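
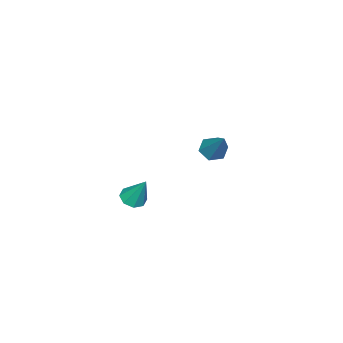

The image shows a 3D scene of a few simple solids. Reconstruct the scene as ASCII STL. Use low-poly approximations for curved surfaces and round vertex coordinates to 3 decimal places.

solid 
facet normal -0.050 -0.481 -0.875
outer loop
vertex 2.845 -2.609 -3.544
vertex 2.165 -2.585 -3.518
vertex 2.652 -2.181 -3.768
endloop
endfacet
facet normal 0.889 0.449 0.092
outer loop
vertex 2.845 -2.609 -3.544
vertex 2.652 -2.181 -3.768
vertex 2.255 -1.755 -2.002
endloop
endfacet
facet normal -0.052 -0.480 -0.876
outer loop
vertex 2.652 -2.181 -3.768
vertex 2.165 -2.585 -3.518
vertex 2.174 -1.989 -3.845
endloop
endfacet
facet normal 0.388 0.912 -0.133
outer loop
vertex 2.652 -2.181 -3.768
vertex 2.174 -1.989 -3.845
vertex 2.255 -1.755 -2.002
endloop
endfacet
facet normal -0.053 -0.480 -0.876
outer loop
vertex 2.174 -1.989 -3.845
vertex 2.165 -2.585 -3.518
vertex 1.691 -2.146 -3.73
endloop
endfacet
facet normal -0.330 0.938 -0.105
outer loop
vertex 2.174 -1.989 -3.845
vertex 1.691 -2.146 -3.73
vertex 2.255 -1.755 -2.002
endloop
endfacet
facet normal -0.052 -0.480 -0.876
outer loop
vertex 1.691 -2.146 -3.73
vertex 2.165 -2.585 -3.518
vertex 1.486 -2.56 -3.491
endloop
endfacet
facet normal -0.845 0.511 0.160
outer loop
vertex 1.691 -2.146 -3.73
vertex 1.486 -2.56 -3.491
vertex 2.255 -1.755 -2.002
endloop
endfacet
facet normal -0.052 -0.479 -0.876
outer loop
vertex 1.486 -2.56 -3.491
vertex 2.165 -2.585 -3.518
vertex 1.679 -2.989 -3.268
endloop
endfacet
facet normal -0.854 -0.121 0.506
outer loop
vertex 1.486 -2.56 -3.491
vertex 1.679 -2.989 -3.268
vertex 2.255 -1.755 -2.002
endloop
endfacet
facet normal -0.052 -0.480 -0.876
outer loop
vertex 1.679 -2.989 -3.268
vertex 2.165 -2.585 -3.518
vertex 2.157 -3.181 -3.191
endloop
endfacet
facet normal -0.353 -0.585 0.730
outer loop
vertex 1.679 -2.989 -3.268
vertex 2.157 -3.181 -3.191
vertex 2.255 -1.755 -2.002
endloop
endfacet
facet normal -0.051 -0.480 -0.876
outer loop
vertex 2.157 -3.181 -3.191
vertex 2.165 -2.585 -3.518
vertex 2.639 -3.024 -3.305
endloop
endfacet
facet normal 0.365 -0.611 0.703
outer loop
vertex 2.157 -3.181 -3.191
vertex 2.639 -3.024 -3.305
vertex 2.255 -1.755 -2.002
endloop
endfacet
facet normal -0.050 -0.480 -0.876
outer loop
vertex 2.639 -3.024 -3.305
vertex 2.165 -2.585 -3.518
vertex 2.845 -2.609 -3.544
endloop
endfacet
facet normal 0.880 -0.184 0.439
outer loop
vertex 2.639 -3.024 -3.305
vertex 2.845 -2.609 -3.544
vertex 2.255 -1.755 -2.002
endloop
endfacet
facet normal -0.394 -0.541 -0.743
outer loop
vertex 3.042 2.315 1.619
vertex 2.513 2.172 2.004
vertex 2.505 2.716 1.612
endloop
endfacet
facet normal 0.537 0.711 -0.455
outer loop
vertex 3.042 2.315 1.619
vertex 2.505 2.716 1.612
vertex 3.367 3.348 3.616
endloop
endfacet
facet normal -0.394 -0.541 -0.743
outer loop
vertex 2.505 2.716 1.612
vertex 2.513 2.172 2.004
vertex 1.976 2.573 1.997
endloop
endfacet
facet normal -0.352 0.925 -0.140
outer loop
vertex 2.505 2.716 1.612
vertex 1.976 2.573 1.997
vertex 3.367 3.348 3.616
endloop
endfacet
facet normal -0.394 -0.541 -0.743
outer loop
vertex 1.976 2.573 1.997
vertex 2.513 2.172 2.004
vertex 1.983 2.03 2.389
endloop
endfacet
facet normal -0.786 0.355 0.506
outer loop
vertex 1.976 2.573 1.997
vertex 1.983 2.03 2.389
vertex 3.367 3.348 3.616
endloop
endfacet
facet normal -0.394 -0.541 -0.743
outer loop
vertex 1.983 2.03 2.389
vertex 2.513 2.172 2.004
vertex 2.52 1.629 2.396
endloop
endfacet
facet normal -0.333 -0.431 0.839
outer loop
vertex 1.983 2.03 2.389
vertex 2.52 1.629 2.396
vertex 3.367 3.348 3.616
endloop
endfacet
facet normal -0.393 -0.542 -0.743
outer loop
vertex 2.52 1.629 2.396
vertex 2.513 2.172 2.004
vertex 3.049 1.772 2.012
endloop
endfacet
facet normal 0.555 -0.646 0.524
outer loop
vertex 2.52 1.629 2.396
vertex 3.049 1.772 2.012
vertex 3.367 3.348 3.616
endloop
endfacet
facet normal -0.394 -0.542 -0.742
outer loop
vertex 3.049 1.772 2.012
vertex 2.513 2.172 2.004
vertex 3.042 2.315 1.619
endloop
endfacet
facet normal 0.990 -0.076 -0.122
outer loop
vertex 3.049 1.772 2.012
vertex 3.042 2.315 1.619
vertex 3.367 3.348 3.616
endloop
endfacet

endsolid


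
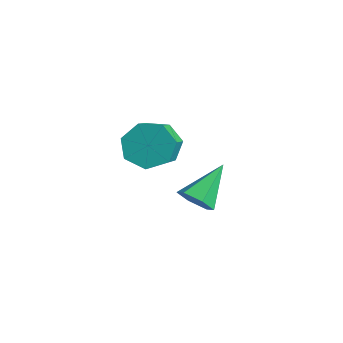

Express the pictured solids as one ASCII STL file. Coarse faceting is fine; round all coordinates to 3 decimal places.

solid 
facet normal -0.584 0.605 -0.541
outer loop
vertex 0.1 -0.709 0.037
vertex -0.485 -1.415 -0.121
vertex -0.493 -0.8 0.576
endloop
endfacet
facet normal 0.343 0.788 0.511
outer loop
vertex 0.1 -0.709 0.037
vertex -0.493 -0.8 0.576
vertex 1.269 -1.919 1.118
endloop
endfacet
facet normal 0.344 0.789 0.509
outer loop
vertex 1.269 -1.919 1.118
vertex -0.493 -0.8 0.576
vertex 0.676 -2.009 1.658
endloop
endfacet
facet normal 0.585 -0.604 0.541
outer loop
vertex 1.269 -1.919 1.118
vertex 0.676 -2.009 1.658
vertex 0.685 -2.625 0.961
endloop
endfacet
facet normal -0.585 0.605 -0.540
outer loop
vertex -0.493 -0.8 0.576
vertex -0.485 -1.415 -0.121
vertex -1.08 -1.354 0.591
endloop
endfacet
facet normal -0.360 0.404 0.841
outer loop
vertex -0.493 -0.8 0.576
vertex -1.08 -1.354 0.591
vertex 0.676 -2.009 1.658
endloop
endfacet
facet normal -0.360 0.404 0.841
outer loop
vertex 0.676 -2.009 1.658
vertex -1.08 -1.354 0.591
vertex 0.09 -2.563 1.673
endloop
endfacet
facet normal 0.585 -0.604 0.541
outer loop
vertex 0.676 -2.009 1.658
vertex 0.09 -2.563 1.673
vertex 0.685 -2.625 0.961
endloop
endfacet
facet normal -0.585 0.604 -0.541
outer loop
vertex -1.08 -1.354 0.591
vertex -0.485 -1.415 -0.121
vertex -1.218 -1.954 0.07
endloop
endfacet
facet normal -0.793 -0.285 0.539
outer loop
vertex -1.08 -1.354 0.591
vertex -1.218 -1.954 0.07
vertex 0.09 -2.563 1.673
endloop
endfacet
facet normal -0.793 -0.284 0.539
outer loop
vertex 0.09 -2.563 1.673
vertex -1.218 -1.954 0.07
vertex -0.049 -3.163 1.152
endloop
endfacet
facet normal 0.584 -0.605 0.541
outer loop
vertex 0.09 -2.563 1.673
vertex -0.049 -3.163 1.152
vertex 0.685 -2.625 0.961
endloop
endfacet
facet normal -0.585 0.605 -0.540
outer loop
vertex -1.218 -1.954 0.07
vertex -0.485 -1.415 -0.121
vertex -0.805 -2.148 -0.595
endloop
endfacet
facet normal -0.629 -0.759 -0.169
outer loop
vertex -1.218 -1.954 0.07
vertex -0.805 -2.148 -0.595
vertex -0.049 -3.163 1.152
endloop
endfacet
facet normal -0.629 -0.759 -0.169
outer loop
vertex -0.049 -3.163 1.152
vertex -0.805 -2.148 -0.595
vertex 0.365 -3.358 0.487
endloop
endfacet
facet normal 0.584 -0.605 0.541
outer loop
vertex -0.049 -3.163 1.152
vertex 0.365 -3.358 0.487
vertex 0.685 -2.625 0.961
endloop
endfacet
facet normal -0.584 0.605 -0.541
outer loop
vertex -0.805 -2.148 -0.595
vertex -0.485 -1.415 -0.121
vertex -0.15 -1.791 -0.903
endloop
endfacet
facet normal 0.008 -0.662 -0.749
outer loop
vertex -0.805 -2.148 -0.595
vertex -0.15 -1.791 -0.903
vertex 0.365 -3.358 0.487
endloop
endfacet
facet normal 0.009 -0.662 -0.750
outer loop
vertex 0.365 -3.358 0.487
vertex -0.15 -1.791 -0.903
vertex 1.019 -3.0 0.179
endloop
endfacet
facet normal 0.585 -0.605 0.540
outer loop
vertex 0.365 -3.358 0.487
vertex 1.019 -3.0 0.179
vertex 0.685 -2.625 0.961
endloop
endfacet
facet normal -0.584 0.605 -0.541
outer loop
vertex -0.15 -1.791 -0.903
vertex -0.485 -1.415 -0.121
vertex 0.253 -1.15 -0.622
endloop
endfacet
facet normal 0.640 -0.067 -0.766
outer loop
vertex -0.15 -1.791 -0.903
vertex 0.253 -1.15 -0.622
vertex 1.019 -3.0 0.179
endloop
endfacet
facet normal 0.640 -0.067 -0.766
outer loop
vertex 1.019 -3.0 0.179
vertex 0.253 -1.15 -0.622
vertex 1.422 -2.36 0.46
endloop
endfacet
facet normal 0.585 -0.605 0.540
outer loop
vertex 1.019 -3.0 0.179
vertex 1.422 -2.36 0.46
vertex 0.685 -2.625 0.961
endloop
endfacet
facet normal -0.584 0.605 -0.541
outer loop
vertex 0.253 -1.15 -0.622
vertex -0.485 -1.415 -0.121
vertex 0.1 -0.709 0.037
endloop
endfacet
facet normal 0.789 0.579 -0.205
outer loop
vertex 0.253 -1.15 -0.622
vertex 0.1 -0.709 0.037
vertex 1.422 -2.36 0.46
endloop
endfacet
facet normal 0.789 0.579 -0.205
outer loop
vertex 1.422 -2.36 0.46
vertex 0.1 -0.709 0.037
vertex 1.269 -1.919 1.118
endloop
endfacet
facet normal 0.585 -0.604 0.541
outer loop
vertex 1.422 -2.36 0.46
vertex 1.269 -1.919 1.118
vertex 0.685 -2.625 0.961
endloop
endfacet
facet normal 0.146 -0.799 -0.584
outer loop
vertex 0.637 -0.307 -2.879
vertex 0.034 -0.121 -3.284
vertex 0.71 0.142 -3.475
endloop
endfacet
facet normal 0.879 0.323 0.351
outer loop
vertex 0.637 -0.307 -2.879
vertex 0.71 0.142 -3.475
vertex -0.234 1.341 -2.216
endloop
endfacet
facet normal 0.146 -0.799 -0.584
outer loop
vertex 0.71 0.142 -3.475
vertex 0.034 -0.121 -3.284
vertex 0.107 0.328 -3.88
endloop
endfacet
facet normal 0.494 0.784 -0.376
outer loop
vertex 0.71 0.142 -3.475
vertex 0.107 0.328 -3.88
vertex -0.234 1.341 -2.216
endloop
endfacet
facet normal 0.146 -0.799 -0.584
outer loop
vertex 0.107 0.328 -3.88
vertex 0.034 -0.121 -3.284
vertex -0.569 0.065 -3.689
endloop
endfacet
facet normal -0.433 0.728 -0.532
outer loop
vertex 0.107 0.328 -3.88
vertex -0.569 0.065 -3.689
vertex -0.234 1.341 -2.216
endloop
endfacet
facet normal 0.146 -0.799 -0.584
outer loop
vertex -0.569 0.065 -3.689
vertex 0.034 -0.121 -3.284
vertex -0.642 -0.384 -3.093
endloop
endfacet
facet normal -0.977 0.211 0.039
outer loop
vertex -0.569 0.065 -3.689
vertex -0.642 -0.384 -3.093
vertex -0.234 1.341 -2.216
endloop
endfacet
facet normal 0.146 -0.799 -0.584
outer loop
vertex -0.642 -0.384 -3.093
vertex 0.034 -0.121 -3.284
vertex -0.039 -0.57 -2.688
endloop
endfacet
facet normal -0.592 -0.250 0.766
outer loop
vertex -0.642 -0.384 -3.093
vertex -0.039 -0.57 -2.688
vertex -0.234 1.341 -2.216
endloop
endfacet
facet normal 0.146 -0.799 -0.584
outer loop
vertex -0.039 -0.57 -2.688
vertex 0.034 -0.121 -3.284
vertex 0.637 -0.307 -2.879
endloop
endfacet
facet normal 0.336 -0.193 0.922
outer loop
vertex -0.039 -0.57 -2.688
vertex 0.637 -0.307 -2.879
vertex -0.234 1.341 -2.216
endloop
endfacet

endsolid


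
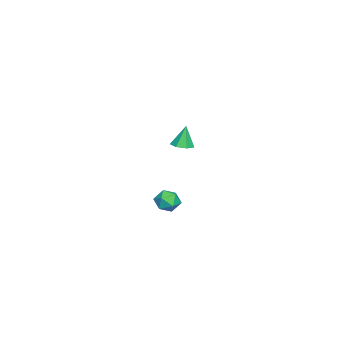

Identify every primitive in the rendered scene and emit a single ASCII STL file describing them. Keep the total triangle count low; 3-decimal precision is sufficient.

solid 
facet normal -0.383 0.247 0.890
outer loop
vertex 3.096 2.643 0.103
vertex 3.478 2.2 0.39
vertex 3.69 2.811 0.312
endloop
endfacet
facet normal -0.386 0.806 0.448
outer loop
vertex 3.096 2.643 0.103
vertex 3.69 2.811 0.312
vertex 3.474 3.028 -0.264
endloop
endfacet
facet normal -0.766 0.629 -0.129
outer loop
vertex 3.096 2.643 0.103
vertex 3.474 3.028 -0.264
vertex 3.128 2.55 -0.541
endloop
endfacet
facet normal -0.998 -0.040 -0.044
outer loop
vertex 3.096 2.643 0.103
vertex 3.128 2.55 -0.541
vertex 3.131 2.038 -0.137
endloop
endfacet
facet normal -0.761 -0.277 0.586
outer loop
vertex 3.096 2.643 0.103
vertex 3.131 2.038 -0.137
vertex 3.478 2.2 0.39
endloop
endfacet
facet normal 0.287 0.927 0.242
outer loop
vertex 3.474 3.028 -0.264
vertex 3.69 2.811 0.312
vertex 4.089 2.822 -0.203
endloop
endfacet
facet normal 0.291 0.021 0.957
outer loop
vertex 3.69 2.811 0.312
vertex 3.478 2.2 0.39
vertex 4.092 2.31 0.201
endloop
endfacet
facet normal -0.322 -0.824 0.466
outer loop
vertex 3.478 2.2 0.39
vertex 3.131 2.038 -0.137
vertex 3.746 1.832 -0.076
endloop
endfacet
facet normal -0.704 -0.442 -0.555
outer loop
vertex 3.131 2.038 -0.137
vertex 3.128 2.55 -0.541
vertex 3.53 2.049 -0.652
endloop
endfacet
facet normal -0.328 0.640 -0.694
outer loop
vertex 3.128 2.55 -0.541
vertex 3.474 3.028 -0.264
vertex 3.742 2.66 -0.73
endloop
endfacet
facet normal 0.998 0.040 0.044
outer loop
vertex 4.124 2.217 -0.443
vertex 4.089 2.822 -0.203
vertex 4.092 2.31 0.201
endloop
endfacet
facet normal 0.766 -0.629 0.129
outer loop
vertex 4.124 2.217 -0.443
vertex 4.092 2.31 0.201
vertex 3.746 1.832 -0.076
endloop
endfacet
facet normal 0.386 -0.806 -0.448
outer loop
vertex 4.124 2.217 -0.443
vertex 3.746 1.832 -0.076
vertex 3.53 2.049 -0.652
endloop
endfacet
facet normal 0.383 -0.247 -0.890
outer loop
vertex 4.124 2.217 -0.443
vertex 3.53 2.049 -0.652
vertex 3.742 2.66 -0.73
endloop
endfacet
facet normal 0.761 0.277 -0.586
outer loop
vertex 4.124 2.217 -0.443
vertex 3.742 2.66 -0.73
vertex 4.089 2.822 -0.203
endloop
endfacet
facet normal 0.704 0.442 0.555
outer loop
vertex 4.092 2.31 0.201
vertex 4.089 2.822 -0.203
vertex 3.69 2.811 0.312
endloop
endfacet
facet normal 0.328 -0.640 0.694
outer loop
vertex 3.746 1.832 -0.076
vertex 4.092 2.31 0.201
vertex 3.478 2.2 0.39
endloop
endfacet
facet normal -0.287 -0.927 -0.242
outer loop
vertex 3.53 2.049 -0.652
vertex 3.746 1.832 -0.076
vertex 3.131 2.038 -0.137
endloop
endfacet
facet normal -0.291 -0.021 -0.957
outer loop
vertex 3.742 2.66 -0.73
vertex 3.53 2.049 -0.652
vertex 3.128 2.55 -0.541
endloop
endfacet
facet normal 0.322 0.824 -0.466
outer loop
vertex 4.089 2.822 -0.203
vertex 3.742 2.66 -0.73
vertex 3.474 3.028 -0.264
endloop
endfacet
facet normal 0.168 -0.104 -0.980
outer loop
vertex -2.285 1.013 0.293
vertex -2.849 1.147 0.182
vertex -2.386 1.51 0.223
endloop
endfacet
facet normal 0.815 0.240 0.528
outer loop
vertex -2.285 1.013 0.293
vertex -2.386 1.51 0.223
vertex -3.051 1.273 1.358
endloop
endfacet
facet normal 0.168 -0.104 -0.980
outer loop
vertex -2.386 1.51 0.223
vertex -2.849 1.147 0.182
vertex -2.835 1.734 0.122
endloop
endfacet
facet normal 0.343 0.859 0.380
outer loop
vertex -2.386 1.51 0.223
vertex -2.835 1.734 0.122
vertex -3.051 1.273 1.358
endloop
endfacet
facet normal 0.169 -0.104 -0.980
outer loop
vertex -2.835 1.734 0.122
vertex -2.849 1.147 0.182
vertex -3.295 1.516 0.066
endloop
endfacet
facet normal -0.439 0.864 0.246
outer loop
vertex -2.835 1.734 0.122
vertex -3.295 1.516 0.066
vertex -3.051 1.273 1.358
endloop
endfacet
facet normal 0.169 -0.104 -0.980
outer loop
vertex -3.295 1.516 0.066
vertex -2.849 1.147 0.182
vertex -3.419 1.02 0.097
endloop
endfacet
facet normal -0.942 0.250 0.225
outer loop
vertex -3.295 1.516 0.066
vertex -3.419 1.02 0.097
vertex -3.051 1.273 1.358
endloop
endfacet
facet normal 0.170 -0.105 -0.980
outer loop
vertex -3.419 1.02 0.097
vertex -2.849 1.147 0.182
vertex -3.113 0.62 0.193
endloop
endfacet
facet normal -0.786 -0.521 0.334
outer loop
vertex -3.419 1.02 0.097
vertex -3.113 0.62 0.193
vertex -3.051 1.273 1.358
endloop
endfacet
facet normal 0.169 -0.105 -0.980
outer loop
vertex -3.113 0.62 0.193
vertex -2.849 1.147 0.182
vertex -2.609 0.617 0.28
endloop
endfacet
facet normal -0.090 -0.867 0.491
outer loop
vertex -3.113 0.62 0.193
vertex -2.609 0.617 0.28
vertex -3.051 1.273 1.358
endloop
endfacet
facet normal 0.168 -0.105 -0.980
outer loop
vertex -2.609 0.617 0.28
vertex -2.849 1.147 0.182
vertex -2.285 1.013 0.293
endloop
endfacet
facet normal 0.623 -0.528 0.577
outer loop
vertex -2.609 0.617 0.28
vertex -2.285 1.013 0.293
vertex -3.051 1.273 1.358
endloop
endfacet

endsolid


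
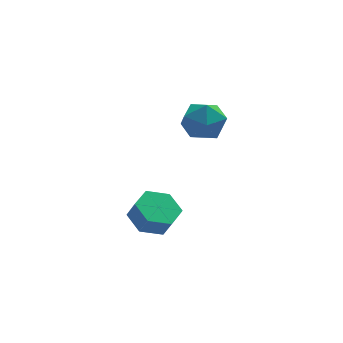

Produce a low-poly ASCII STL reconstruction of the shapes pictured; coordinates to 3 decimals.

solid 
facet normal 0.156 0.950 0.271
outer loop
vertex 3.632 2.612 1.313
vertex 3.142 2.413 2.294
vertex 4.241 2.265 2.179
endloop
endfacet
facet normal 0.665 0.726 -0.176
outer loop
vertex 3.632 2.612 1.313
vertex 4.241 2.265 2.179
vertex 4.428 1.847 1.163
endloop
endfacet
facet normal 0.349 0.517 -0.782
outer loop
vertex 3.632 2.612 1.313
vertex 4.428 1.847 1.163
vertex 3.444 1.736 0.65
endloop
endfacet
facet normal -0.354 0.612 -0.708
outer loop
vertex 3.632 2.612 1.313
vertex 3.444 1.736 0.65
vertex 2.65 2.086 1.349
endloop
endfacet
facet normal -0.473 0.879 -0.058
outer loop
vertex 3.632 2.612 1.313
vertex 2.65 2.086 1.349
vertex 3.142 2.413 2.294
endloop
endfacet
facet normal 0.981 0.156 0.116
outer loop
vertex 4.428 1.847 1.163
vertex 4.241 2.265 2.179
vertex 4.43 1.174 2.051
endloop
endfacet
facet normal 0.158 0.519 0.840
outer loop
vertex 4.241 2.265 2.179
vertex 3.142 2.413 2.294
vertex 3.636 1.524 2.75
endloop
endfacet
facet normal -0.861 0.404 0.308
outer loop
vertex 3.142 2.413 2.294
vertex 2.65 2.086 1.349
vertex 2.652 1.413 2.237
endloop
endfacet
facet normal -0.668 -0.028 -0.744
outer loop
vertex 2.65 2.086 1.349
vertex 3.444 1.736 0.65
vertex 2.839 0.995 1.221
endloop
endfacet
facet normal 0.471 -0.181 -0.863
outer loop
vertex 3.444 1.736 0.65
vertex 4.428 1.847 1.163
vertex 3.938 0.847 1.106
endloop
endfacet
facet normal 0.354 -0.612 0.708
outer loop
vertex 3.448 0.648 2.087
vertex 4.43 1.174 2.051
vertex 3.636 1.524 2.75
endloop
endfacet
facet normal -0.349 -0.517 0.782
outer loop
vertex 3.448 0.648 2.087
vertex 3.636 1.524 2.75
vertex 2.652 1.413 2.237
endloop
endfacet
facet normal -0.665 -0.726 0.176
outer loop
vertex 3.448 0.648 2.087
vertex 2.652 1.413 2.237
vertex 2.839 0.995 1.221
endloop
endfacet
facet normal -0.156 -0.950 -0.271
outer loop
vertex 3.448 0.648 2.087
vertex 2.839 0.995 1.221
vertex 3.938 0.847 1.106
endloop
endfacet
facet normal 0.473 -0.879 0.058
outer loop
vertex 3.448 0.648 2.087
vertex 3.938 0.847 1.106
vertex 4.43 1.174 2.051
endloop
endfacet
facet normal 0.668 0.028 0.744
outer loop
vertex 3.636 1.524 2.75
vertex 4.43 1.174 2.051
vertex 4.241 2.265 2.179
endloop
endfacet
facet normal -0.471 0.181 0.863
outer loop
vertex 2.652 1.413 2.237
vertex 3.636 1.524 2.75
vertex 3.142 2.413 2.294
endloop
endfacet
facet normal -0.981 -0.156 -0.116
outer loop
vertex 2.839 0.995 1.221
vertex 2.652 1.413 2.237
vertex 2.65 2.086 1.349
endloop
endfacet
facet normal -0.158 -0.519 -0.840
outer loop
vertex 3.938 0.847 1.106
vertex 2.839 0.995 1.221
vertex 3.444 1.736 0.65
endloop
endfacet
facet normal 0.861 -0.404 -0.308
outer loop
vertex 4.43 1.174 2.051
vertex 3.938 0.847 1.106
vertex 4.428 1.847 1.163
endloop
endfacet
facet normal -0.284 0.355 -0.891
outer loop
vertex 1.798 2.023 -3.676
vertex 1.165 1.171 -3.814
vertex 0.782 2.051 -3.341
endloop
endfacet
facet normal 0.135 0.934 0.330
outer loop
vertex 1.798 2.023 -3.676
vertex 0.782 2.051 -3.341
vertex 2.087 1.66 -2.767
endloop
endfacet
facet normal 0.134 0.934 0.331
outer loop
vertex 2.087 1.66 -2.767
vertex 0.782 2.051 -3.341
vertex 1.071 1.688 -2.433
endloop
endfacet
facet normal 0.283 -0.356 0.891
outer loop
vertex 2.087 1.66 -2.767
vertex 1.071 1.688 -2.433
vertex 1.455 0.809 -2.906
endloop
endfacet
facet normal -0.283 0.356 -0.891
outer loop
vertex 0.782 2.051 -3.341
vertex 1.165 1.171 -3.814
vertex 0.149 1.199 -3.48
endloop
endfacet
facet normal -0.755 0.490 0.436
outer loop
vertex 0.782 2.051 -3.341
vertex 0.149 1.199 -3.48
vertex 1.071 1.688 -2.433
endloop
endfacet
facet normal -0.755 0.490 0.436
outer loop
vertex 1.071 1.688 -2.433
vertex 0.149 1.199 -3.48
vertex 0.439 0.837 -2.571
endloop
endfacet
facet normal 0.284 -0.355 0.891
outer loop
vertex 1.071 1.688 -2.433
vertex 0.439 0.837 -2.571
vertex 1.455 0.809 -2.906
endloop
endfacet
facet normal -0.283 0.356 -0.891
outer loop
vertex 0.149 1.199 -3.48
vertex 1.165 1.171 -3.814
vertex 0.533 0.32 -3.953
endloop
endfacet
facet normal -0.889 -0.445 0.106
outer loop
vertex 0.149 1.199 -3.48
vertex 0.533 0.32 -3.953
vertex 0.439 0.837 -2.571
endloop
endfacet
facet normal -0.890 -0.444 0.106
outer loop
vertex 0.439 0.837 -2.571
vertex 0.533 0.32 -3.953
vertex 0.822 -0.043 -3.044
endloop
endfacet
facet normal 0.284 -0.355 0.891
outer loop
vertex 0.439 0.837 -2.571
vertex 0.822 -0.043 -3.044
vertex 1.455 0.809 -2.906
endloop
endfacet
facet normal -0.283 0.356 -0.891
outer loop
vertex 0.533 0.32 -3.953
vertex 1.165 1.171 -3.814
vertex 1.549 0.292 -4.287
endloop
endfacet
facet normal -0.134 -0.934 -0.330
outer loop
vertex 0.533 0.32 -3.953
vertex 1.549 0.292 -4.287
vertex 0.822 -0.043 -3.044
endloop
endfacet
facet normal -0.135 -0.934 -0.331
outer loop
vertex 0.822 -0.043 -3.044
vertex 1.549 0.292 -4.287
vertex 1.838 -0.071 -3.379
endloop
endfacet
facet normal 0.284 -0.355 0.891
outer loop
vertex 0.822 -0.043 -3.044
vertex 1.838 -0.071 -3.379
vertex 1.455 0.809 -2.906
endloop
endfacet
facet normal -0.284 0.355 -0.891
outer loop
vertex 1.549 0.292 -4.287
vertex 1.165 1.171 -3.814
vertex 2.181 1.143 -4.149
endloop
endfacet
facet normal 0.755 -0.490 -0.436
outer loop
vertex 1.549 0.292 -4.287
vertex 2.181 1.143 -4.149
vertex 1.838 -0.071 -3.379
endloop
endfacet
facet normal 0.755 -0.490 -0.436
outer loop
vertex 1.838 -0.071 -3.379
vertex 2.181 1.143 -4.149
vertex 2.471 0.781 -3.24
endloop
endfacet
facet normal 0.283 -0.356 0.891
outer loop
vertex 1.838 -0.071 -3.379
vertex 2.471 0.781 -3.24
vertex 1.455 0.809 -2.906
endloop
endfacet
facet normal -0.284 0.355 -0.891
outer loop
vertex 2.181 1.143 -4.149
vertex 1.165 1.171 -3.814
vertex 1.798 2.023 -3.676
endloop
endfacet
facet normal 0.889 0.444 -0.107
outer loop
vertex 2.181 1.143 -4.149
vertex 1.798 2.023 -3.676
vertex 2.471 0.781 -3.24
endloop
endfacet
facet normal 0.889 0.445 -0.105
outer loop
vertex 2.471 0.781 -3.24
vertex 1.798 2.023 -3.676
vertex 2.087 1.66 -2.767
endloop
endfacet
facet normal 0.283 -0.356 0.891
outer loop
vertex 2.471 0.781 -3.24
vertex 2.087 1.66 -2.767
vertex 1.455 0.809 -2.906
endloop
endfacet

endsolid


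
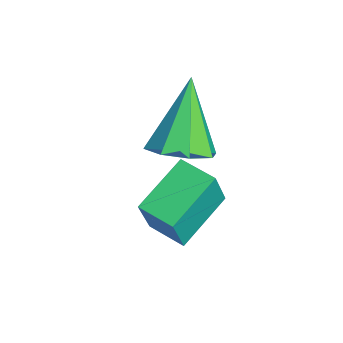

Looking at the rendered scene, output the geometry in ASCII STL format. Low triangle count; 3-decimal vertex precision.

solid 
facet normal 0.542 -0.247 -0.803
outer loop
vertex 0.142 1.689 -3.192
vertex -0.323 2.23 -3.672
vertex 0.397 2.295 -3.206
endloop
endfacet
facet normal 0.496 -0.189 0.848
outer loop
vertex 0.142 1.689 -3.192
vertex 0.397 2.295 -3.206
vertex -1.417 2.73 -2.048
endloop
endfacet
facet normal 0.542 -0.247 -0.803
outer loop
vertex 0.397 2.295 -3.206
vertex -0.323 2.23 -3.672
vertex 0.23 2.864 -3.494
endloop
endfacet
facet normal 0.548 0.500 0.670
outer loop
vertex 0.397 2.295 -3.206
vertex 0.23 2.864 -3.494
vertex -1.417 2.73 -2.048
endloop
endfacet
facet normal 0.541 -0.246 -0.804
outer loop
vertex 0.23 2.864 -3.494
vertex -0.323 2.23 -3.672
vertex -0.261 3.061 -3.885
endloop
endfacet
facet normal 0.163 0.948 0.273
outer loop
vertex 0.23 2.864 -3.494
vertex -0.261 3.061 -3.885
vertex -1.417 2.73 -2.048
endloop
endfacet
facet normal 0.542 -0.246 -0.803
outer loop
vertex -0.261 3.061 -3.885
vertex -0.323 2.23 -3.672
vertex -0.788 2.771 -4.152
endloop
endfacet
facet normal -0.435 0.894 -0.113
outer loop
vertex -0.261 3.061 -3.885
vertex -0.788 2.771 -4.152
vertex -1.417 2.73 -2.048
endloop
endfacet
facet normal 0.541 -0.248 -0.804
outer loop
vertex -0.788 2.771 -4.152
vertex -0.323 2.23 -3.672
vertex -1.044 2.165 -4.137
endloop
endfacet
facet normal -0.892 0.370 -0.259
outer loop
vertex -0.788 2.771 -4.152
vertex -1.044 2.165 -4.137
vertex -1.417 2.73 -2.048
endloop
endfacet
facet normal 0.541 -0.247 -0.804
outer loop
vertex -1.044 2.165 -4.137
vertex -0.323 2.23 -3.672
vertex -0.877 1.597 -3.85
endloop
endfacet
facet normal -0.944 -0.319 -0.082
outer loop
vertex -1.044 2.165 -4.137
vertex -0.877 1.597 -3.85
vertex -1.417 2.73 -2.048
endloop
endfacet
facet normal 0.541 -0.248 -0.803
outer loop
vertex -0.877 1.597 -3.85
vertex -0.323 2.23 -3.672
vertex -0.386 1.399 -3.458
endloop
endfacet
facet normal -0.560 -0.767 0.314
outer loop
vertex -0.877 1.597 -3.85
vertex -0.386 1.399 -3.458
vertex -1.417 2.73 -2.048
endloop
endfacet
facet normal 0.541 -0.248 -0.804
outer loop
vertex -0.386 1.399 -3.458
vertex -0.323 2.23 -3.672
vertex 0.142 1.689 -3.192
endloop
endfacet
facet normal 0.038 -0.712 0.701
outer loop
vertex -0.386 1.399 -3.458
vertex 0.142 1.689 -3.192
vertex -1.417 2.73 -2.048
endloop
endfacet
facet normal -0.770 -0.636 0.059
outer loop
vertex 1.58 0.888 -3.418
vertex 0.676 2.033 -2.865
vertex 1.218 1.21 -4.678
endloop
endfacet
facet normal 0.580 -0.734 -0.354
outer loop
vertex 1.964 1.827 -4.735
vertex 1.58 0.888 -3.418
vertex 1.218 1.21 -4.678
endloop
endfacet
facet normal -0.769 -0.636 0.059
outer loop
vertex 1.218 1.21 -4.678
vertex 0.676 2.033 -2.865
vertex 0.313 2.355 -4.125
endloop
endfacet
facet normal -0.269 0.238 -0.933
outer loop
vertex 0.313 2.355 -4.125
vertex 1.964 1.827 -4.735
vertex 1.218 1.21 -4.678
endloop
endfacet
facet normal 0.269 -0.239 0.933
outer loop
vertex 1.58 0.888 -3.418
vertex 1.422 2.65 -2.922
vertex 0.676 2.033 -2.865
endloop
endfacet
facet normal 0.579 -0.734 -0.354
outer loop
vertex 2.327 1.505 -3.475
vertex 1.58 0.888 -3.418
vertex 1.964 1.827 -4.735
endloop
endfacet
facet normal 0.268 -0.239 0.933
outer loop
vertex 2.327 1.505 -3.475
vertex 1.422 2.65 -2.922
vertex 1.58 0.888 -3.418
endloop
endfacet
facet normal -0.580 0.734 0.355
outer loop
vertex 0.676 2.033 -2.865
vertex 1.422 2.65 -2.922
vertex 0.313 2.355 -4.125
endloop
endfacet
facet normal -0.268 0.239 -0.933
outer loop
vertex 1.06 2.972 -4.182
vertex 1.964 1.827 -4.735
vertex 0.313 2.355 -4.125
endloop
endfacet
facet normal -0.579 0.734 0.354
outer loop
vertex 0.313 2.355 -4.125
vertex 1.422 2.65 -2.922
vertex 1.06 2.972 -4.182
endloop
endfacet
facet normal 0.769 0.636 -0.059
outer loop
vertex 1.06 2.972 -4.182
vertex 2.327 1.505 -3.475
vertex 1.964 1.827 -4.735
endloop
endfacet
facet normal 0.769 0.636 -0.058
outer loop
vertex 1.422 2.65 -2.922
vertex 2.327 1.505 -3.475
vertex 1.06 2.972 -4.182
endloop
endfacet

endsolid


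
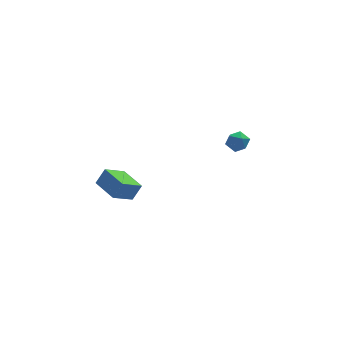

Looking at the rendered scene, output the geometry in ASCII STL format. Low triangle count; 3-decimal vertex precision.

solid 
facet normal -0.513 -0.109 -0.851
outer loop
vertex -4.402 -4.853 -0.871
vertex -4.935 -3.318 -0.746
vertex -3.259 -4.395 -1.619
endloop
endfacet
facet normal 0.327 -0.942 -0.077
outer loop
vertex -2.725 -4.282 -0.734
vertex -4.402 -4.853 -0.871
vertex -3.259 -4.395 -1.619
endloop
endfacet
facet normal -0.514 -0.109 -0.851
outer loop
vertex -3.259 -4.395 -1.619
vertex -4.935 -3.318 -0.746
vertex -3.793 -2.86 -1.494
endloop
endfacet
facet normal 0.793 0.318 -0.519
outer loop
vertex -3.793 -2.86 -1.494
vertex -2.725 -4.282 -0.734
vertex -3.259 -4.395 -1.619
endloop
endfacet
facet normal -0.793 -0.318 0.519
outer loop
vertex -4.402 -4.853 -0.871
vertex -4.401 -3.205 0.139
vertex -4.935 -3.318 -0.746
endloop
endfacet
facet normal 0.327 -0.942 -0.077
outer loop
vertex -3.867 -4.74 0.014
vertex -4.402 -4.853 -0.871
vertex -2.725 -4.282 -0.734
endloop
endfacet
facet normal -0.793 -0.318 0.520
outer loop
vertex -3.867 -4.74 0.014
vertex -4.401 -3.205 0.139
vertex -4.402 -4.853 -0.871
endloop
endfacet
facet normal -0.327 0.942 0.077
outer loop
vertex -4.935 -3.318 -0.746
vertex -4.401 -3.205 0.139
vertex -3.793 -2.86 -1.494
endloop
endfacet
facet normal 0.793 0.318 -0.520
outer loop
vertex -3.258 -2.747 -0.609
vertex -2.725 -4.282 -0.734
vertex -3.793 -2.86 -1.494
endloop
endfacet
facet normal -0.327 0.942 0.077
outer loop
vertex -3.793 -2.86 -1.494
vertex -4.401 -3.205 0.139
vertex -3.258 -2.747 -0.609
endloop
endfacet
facet normal 0.514 0.109 0.851
outer loop
vertex -3.258 -2.747 -0.609
vertex -3.867 -4.74 0.014
vertex -2.725 -4.282 -0.734
endloop
endfacet
facet normal 0.513 0.109 0.851
outer loop
vertex -4.401 -3.205 0.139
vertex -3.867 -4.74 0.014
vertex -3.258 -2.747 -0.609
endloop
endfacet
facet normal -0.570 0.745 -0.346
outer loop
vertex 3.138 -1.476 -0.691
vertex 2.564 -1.755 -0.347
vertex 2.99 -1.273 -0.01
endloop
endfacet
facet normal 0.105 0.959 -0.263
outer loop
vertex 3.138 -1.476 -0.691
vertex 2.99 -1.273 -0.01
vertex 3.676 -1.403 -0.209
endloop
endfacet
facet normal 0.520 0.539 -0.662
outer loop
vertex 3.138 -1.476 -0.691
vertex 3.676 -1.403 -0.209
vertex 3.674 -1.965 -0.668
endloop
endfacet
facet normal 0.102 0.065 -0.993
outer loop
vertex 3.138 -1.476 -0.691
vertex 3.674 -1.965 -0.668
vertex 2.987 -2.182 -0.753
endloop
endfacet
facet normal -0.572 0.192 -0.798
outer loop
vertex 3.138 -1.476 -0.691
vertex 2.987 -2.182 -0.753
vertex 2.564 -1.755 -0.347
endloop
endfacet
facet normal 0.286 0.860 0.423
outer loop
vertex 3.676 -1.403 -0.209
vertex 2.99 -1.273 -0.01
vertex 3.433 -1.638 0.433
endloop
endfacet
facet normal -0.808 0.515 0.286
outer loop
vertex 2.99 -1.273 -0.01
vertex 2.564 -1.755 -0.347
vertex 2.746 -1.855 0.348
endloop
endfacet
facet normal -0.811 -0.379 -0.446
outer loop
vertex 2.564 -1.755 -0.347
vertex 2.987 -2.182 -0.753
vertex 2.744 -2.417 -0.111
endloop
endfacet
facet normal 0.279 -0.585 -0.761
outer loop
vertex 2.987 -2.182 -0.753
vertex 3.674 -1.965 -0.668
vertex 3.43 -2.547 -0.31
endloop
endfacet
facet normal 0.958 0.180 -0.225
outer loop
vertex 3.674 -1.965 -0.668
vertex 3.676 -1.403 -0.209
vertex 3.856 -2.065 0.027
endloop
endfacet
facet normal -0.102 -0.065 0.993
outer loop
vertex 3.282 -2.344 0.371
vertex 3.433 -1.638 0.433
vertex 2.746 -1.855 0.348
endloop
endfacet
facet normal -0.520 -0.539 0.662
outer loop
vertex 3.282 -2.344 0.371
vertex 2.746 -1.855 0.348
vertex 2.744 -2.417 -0.111
endloop
endfacet
facet normal -0.105 -0.959 0.263
outer loop
vertex 3.282 -2.344 0.371
vertex 2.744 -2.417 -0.111
vertex 3.43 -2.547 -0.31
endloop
endfacet
facet normal 0.570 -0.745 0.346
outer loop
vertex 3.282 -2.344 0.371
vertex 3.43 -2.547 -0.31
vertex 3.856 -2.065 0.027
endloop
endfacet
facet normal 0.572 -0.192 0.798
outer loop
vertex 3.282 -2.344 0.371
vertex 3.856 -2.065 0.027
vertex 3.433 -1.638 0.433
endloop
endfacet
facet normal -0.279 0.585 0.761
outer loop
vertex 2.746 -1.855 0.348
vertex 3.433 -1.638 0.433
vertex 2.99 -1.273 -0.01
endloop
endfacet
facet normal -0.958 -0.180 0.225
outer loop
vertex 2.744 -2.417 -0.111
vertex 2.746 -1.855 0.348
vertex 2.564 -1.755 -0.347
endloop
endfacet
facet normal -0.286 -0.860 -0.423
outer loop
vertex 3.43 -2.547 -0.31
vertex 2.744 -2.417 -0.111
vertex 2.987 -2.182 -0.753
endloop
endfacet
facet normal 0.808 -0.515 -0.286
outer loop
vertex 3.856 -2.065 0.027
vertex 3.43 -2.547 -0.31
vertex 3.674 -1.965 -0.668
endloop
endfacet
facet normal 0.811 0.379 0.446
outer loop
vertex 3.433 -1.638 0.433
vertex 3.856 -2.065 0.027
vertex 3.676 -1.403 -0.209
endloop
endfacet

endsolid


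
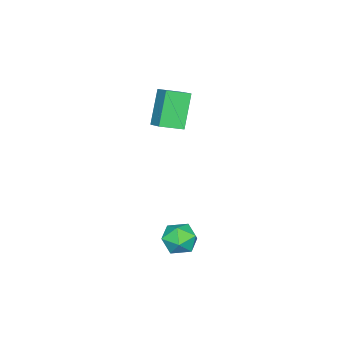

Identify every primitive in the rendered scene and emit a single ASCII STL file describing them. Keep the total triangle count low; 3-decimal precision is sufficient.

solid 
facet normal -0.543 -0.715 -0.440
outer loop
vertex -0.079 1.06 3.89
vertex -0.689 1.7 3.603
vertex 0.722 1.245 2.599
endloop
endfacet
facet normal 0.657 -0.688 0.309
outer loop
vertex 1.189 1.86 2.977
vertex -0.079 1.06 3.89
vertex 0.722 1.245 2.599
endloop
endfacet
facet normal -0.543 -0.715 -0.440
outer loop
vertex 0.722 1.245 2.599
vertex -0.689 1.7 3.603
vertex 0.112 1.885 2.312
endloop
endfacet
facet normal 0.524 0.121 -0.843
outer loop
vertex 0.112 1.885 2.312
vertex 1.189 1.86 2.977
vertex 0.722 1.245 2.599
endloop
endfacet
facet normal -0.524 -0.121 0.843
outer loop
vertex -0.079 1.06 3.89
vertex -0.222 2.315 3.981
vertex -0.689 1.7 3.603
endloop
endfacet
facet normal 0.657 -0.688 0.309
outer loop
vertex 0.388 1.675 4.268
vertex -0.079 1.06 3.89
vertex 1.189 1.86 2.977
endloop
endfacet
facet normal -0.524 -0.121 0.843
outer loop
vertex 0.388 1.675 4.268
vertex -0.222 2.315 3.981
vertex -0.079 1.06 3.89
endloop
endfacet
facet normal -0.657 0.688 -0.309
outer loop
vertex -0.689 1.7 3.603
vertex -0.222 2.315 3.981
vertex 0.112 1.885 2.312
endloop
endfacet
facet normal 0.524 0.121 -0.843
outer loop
vertex 0.579 2.5 2.69
vertex 1.189 1.86 2.977
vertex 0.112 1.885 2.312
endloop
endfacet
facet normal -0.657 0.688 -0.309
outer loop
vertex 0.112 1.885 2.312
vertex -0.222 2.315 3.981
vertex 0.579 2.5 2.69
endloop
endfacet
facet normal 0.543 0.715 0.440
outer loop
vertex 0.579 2.5 2.69
vertex 0.388 1.675 4.268
vertex 1.189 1.86 2.977
endloop
endfacet
facet normal 0.543 0.715 0.440
outer loop
vertex -0.222 2.315 3.981
vertex 0.388 1.675 4.268
vertex 0.579 2.5 2.69
endloop
endfacet
facet normal -0.684 0.637 0.355
outer loop
vertex 2.697 4.208 -0.925
vertex 2.698 3.866 -0.31
vertex 3.142 4.402 -0.416
endloop
endfacet
facet normal -0.269 0.955 -0.129
outer loop
vertex 2.697 4.208 -0.925
vertex 3.142 4.402 -0.416
vertex 3.363 4.374 -1.084
endloop
endfacet
facet normal -0.324 0.591 -0.739
outer loop
vertex 2.697 4.208 -0.925
vertex 3.363 4.374 -1.084
vertex 3.055 3.82 -1.392
endloop
endfacet
facet normal -0.773 0.048 -0.632
outer loop
vertex 2.697 4.208 -0.925
vertex 3.055 3.82 -1.392
vertex 2.644 3.506 -0.913
endloop
endfacet
facet normal -0.996 0.076 0.044
outer loop
vertex 2.697 4.208 -0.925
vertex 2.644 3.506 -0.913
vertex 2.698 3.866 -0.31
endloop
endfacet
facet normal 0.407 0.908 0.097
outer loop
vertex 3.363 4.374 -1.084
vertex 3.142 4.402 -0.416
vertex 3.776 4.134 -0.567
endloop
endfacet
facet normal -0.266 0.394 0.880
outer loop
vertex 3.142 4.402 -0.416
vertex 2.698 3.866 -0.31
vertex 3.365 3.82 -0.088
endloop
endfacet
facet normal -0.770 -0.515 0.376
outer loop
vertex 2.698 3.866 -0.31
vertex 2.644 3.506 -0.913
vertex 3.057 3.266 -0.396
endloop
endfacet
facet normal -0.409 -0.562 -0.719
outer loop
vertex 2.644 3.506 -0.913
vertex 3.055 3.82 -1.392
vertex 3.278 3.238 -1.064
endloop
endfacet
facet normal 0.319 0.319 -0.893
outer loop
vertex 3.055 3.82 -1.392
vertex 3.363 4.374 -1.084
vertex 3.722 3.774 -1.17
endloop
endfacet
facet normal 0.773 -0.048 0.632
outer loop
vertex 3.723 3.432 -0.555
vertex 3.776 4.134 -0.567
vertex 3.365 3.82 -0.088
endloop
endfacet
facet normal 0.324 -0.591 0.739
outer loop
vertex 3.723 3.432 -0.555
vertex 3.365 3.82 -0.088
vertex 3.057 3.266 -0.396
endloop
endfacet
facet normal 0.269 -0.955 0.129
outer loop
vertex 3.723 3.432 -0.555
vertex 3.057 3.266 -0.396
vertex 3.278 3.238 -1.064
endloop
endfacet
facet normal 0.684 -0.637 -0.355
outer loop
vertex 3.723 3.432 -0.555
vertex 3.278 3.238 -1.064
vertex 3.722 3.774 -1.17
endloop
endfacet
facet normal 0.996 -0.076 -0.044
outer loop
vertex 3.723 3.432 -0.555
vertex 3.722 3.774 -1.17
vertex 3.776 4.134 -0.567
endloop
endfacet
facet normal 0.409 0.562 0.719
outer loop
vertex 3.365 3.82 -0.088
vertex 3.776 4.134 -0.567
vertex 3.142 4.402 -0.416
endloop
endfacet
facet normal -0.319 -0.319 0.893
outer loop
vertex 3.057 3.266 -0.396
vertex 3.365 3.82 -0.088
vertex 2.698 3.866 -0.31
endloop
endfacet
facet normal -0.407 -0.908 -0.097
outer loop
vertex 3.278 3.238 -1.064
vertex 3.057 3.266 -0.396
vertex 2.644 3.506 -0.913
endloop
endfacet
facet normal 0.266 -0.394 -0.880
outer loop
vertex 3.722 3.774 -1.17
vertex 3.278 3.238 -1.064
vertex 3.055 3.82 -1.392
endloop
endfacet
facet normal 0.770 0.515 -0.376
outer loop
vertex 3.776 4.134 -0.567
vertex 3.722 3.774 -1.17
vertex 3.363 4.374 -1.084
endloop
endfacet

endsolid


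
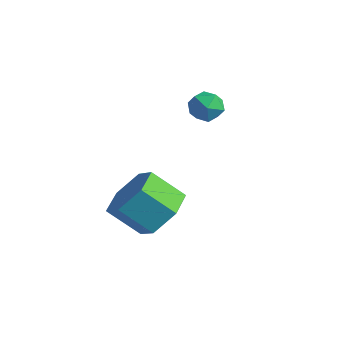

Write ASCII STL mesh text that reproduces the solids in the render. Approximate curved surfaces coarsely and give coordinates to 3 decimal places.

solid 
facet normal 0.556 0.503 -0.661
outer loop
vertex 4.494 -2.944 -3.091
vertex 3.899 -2.07 -2.926
vertex 4.769 -2.245 -2.328
endloop
endfacet
facet normal 0.790 -0.566 0.234
outer loop
vertex 4.494 -2.944 -3.091
vertex 4.769 -2.245 -2.328
vertex 3.676 -3.684 -2.118
endloop
endfacet
facet normal 0.790 -0.566 0.234
outer loop
vertex 3.676 -3.684 -2.118
vertex 4.769 -2.245 -2.328
vertex 3.951 -2.985 -1.356
endloop
endfacet
facet normal -0.556 -0.503 0.662
outer loop
vertex 3.676 -3.684 -2.118
vertex 3.951 -2.985 -1.356
vertex 3.081 -2.81 -1.954
endloop
endfacet
facet normal 0.556 0.503 -0.662
outer loop
vertex 4.769 -2.245 -2.328
vertex 3.899 -2.07 -2.926
vertex 4.173 -1.371 -2.164
endloop
endfacet
facet normal 0.617 0.283 0.734
outer loop
vertex 4.769 -2.245 -2.328
vertex 4.173 -1.371 -2.164
vertex 3.951 -2.985 -1.356
endloop
endfacet
facet normal 0.617 0.283 0.734
outer loop
vertex 3.951 -2.985 -1.356
vertex 4.173 -1.371 -2.164
vertex 3.356 -2.111 -1.192
endloop
endfacet
facet normal -0.556 -0.503 0.662
outer loop
vertex 3.951 -2.985 -1.356
vertex 3.356 -2.111 -1.192
vertex 3.081 -2.81 -1.954
endloop
endfacet
facet normal 0.556 0.503 -0.661
outer loop
vertex 4.173 -1.371 -2.164
vertex 3.899 -2.07 -2.926
vertex 3.304 -1.196 -2.762
endloop
endfacet
facet normal -0.173 0.848 0.500
outer loop
vertex 4.173 -1.371 -2.164
vertex 3.304 -1.196 -2.762
vertex 3.356 -2.111 -1.192
endloop
endfacet
facet normal -0.173 0.849 0.500
outer loop
vertex 3.356 -2.111 -1.192
vertex 3.304 -1.196 -2.762
vertex 2.486 -1.936 -1.789
endloop
endfacet
facet normal -0.555 -0.503 0.662
outer loop
vertex 3.356 -2.111 -1.192
vertex 2.486 -1.936 -1.789
vertex 3.081 -2.81 -1.954
endloop
endfacet
facet normal 0.556 0.503 -0.662
outer loop
vertex 3.304 -1.196 -2.762
vertex 3.899 -2.07 -2.926
vertex 3.029 -1.895 -3.524
endloop
endfacet
facet normal -0.790 0.566 -0.234
outer loop
vertex 3.304 -1.196 -2.762
vertex 3.029 -1.895 -3.524
vertex 2.486 -1.936 -1.789
endloop
endfacet
facet normal -0.790 0.566 -0.234
outer loop
vertex 2.486 -1.936 -1.789
vertex 3.029 -1.895 -3.524
vertex 2.211 -2.635 -2.552
endloop
endfacet
facet normal -0.556 -0.503 0.661
outer loop
vertex 2.486 -1.936 -1.789
vertex 2.211 -2.635 -2.552
vertex 3.081 -2.81 -1.954
endloop
endfacet
facet normal 0.556 0.503 -0.662
outer loop
vertex 3.029 -1.895 -3.524
vertex 3.899 -2.07 -2.926
vertex 3.624 -2.769 -3.688
endloop
endfacet
facet normal -0.617 -0.282 -0.734
outer loop
vertex 3.029 -1.895 -3.524
vertex 3.624 -2.769 -3.688
vertex 2.211 -2.635 -2.552
endloop
endfacet
facet normal -0.617 -0.283 -0.734
outer loop
vertex 2.211 -2.635 -2.552
vertex 3.624 -2.769 -3.688
vertex 2.807 -3.509 -2.716
endloop
endfacet
facet normal -0.556 -0.503 0.662
outer loop
vertex 2.211 -2.635 -2.552
vertex 2.807 -3.509 -2.716
vertex 3.081 -2.81 -1.954
endloop
endfacet
facet normal 0.555 0.503 -0.662
outer loop
vertex 3.624 -2.769 -3.688
vertex 3.899 -2.07 -2.926
vertex 4.494 -2.944 -3.091
endloop
endfacet
facet normal 0.173 -0.848 -0.501
outer loop
vertex 3.624 -2.769 -3.688
vertex 4.494 -2.944 -3.091
vertex 2.807 -3.509 -2.716
endloop
endfacet
facet normal 0.173 -0.849 -0.500
outer loop
vertex 2.807 -3.509 -2.716
vertex 4.494 -2.944 -3.091
vertex 3.676 -3.684 -2.118
endloop
endfacet
facet normal -0.556 -0.503 0.661
outer loop
vertex 2.807 -3.509 -2.716
vertex 3.676 -3.684 -2.118
vertex 3.081 -2.81 -1.954
endloop
endfacet
facet normal -0.176 0.872 -0.456
outer loop
vertex 2.458 1.383 -0.378
vertex 1.803 1.386 -0.119
vertex 2.327 1.683 0.246
endloop
endfacet
facet normal 0.512 0.811 -0.283
outer loop
vertex 2.458 1.383 -0.378
vertex 2.327 1.683 0.246
vertex 2.904 1.289 0.16
endloop
endfacet
facet normal 0.769 0.224 -0.598
outer loop
vertex 2.458 1.383 -0.378
vertex 2.904 1.289 0.16
vertex 2.737 0.747 -0.258
endloop
endfacet
facet normal 0.239 -0.078 -0.968
outer loop
vertex 2.458 1.383 -0.378
vertex 2.737 0.747 -0.258
vertex 2.056 0.807 -0.431
endloop
endfacet
facet normal -0.347 0.323 -0.881
outer loop
vertex 2.458 1.383 -0.378
vertex 2.056 0.807 -0.431
vertex 1.803 1.386 -0.119
endloop
endfacet
facet normal 0.553 0.717 0.424
outer loop
vertex 2.904 1.289 0.16
vertex 2.327 1.683 0.246
vertex 2.524 1.233 0.751
endloop
endfacet
facet normal -0.561 0.816 0.141
outer loop
vertex 2.327 1.683 0.246
vertex 1.803 1.386 -0.119
vertex 1.843 1.293 0.578
endloop
endfacet
facet normal -0.836 -0.072 -0.544
outer loop
vertex 1.803 1.386 -0.119
vertex 2.056 0.807 -0.431
vertex 1.676 0.751 0.16
endloop
endfacet
facet normal 0.111 -0.720 -0.685
outer loop
vertex 2.056 0.807 -0.431
vertex 2.737 0.747 -0.258
vertex 2.253 0.357 0.074
endloop
endfacet
facet normal 0.969 -0.232 -0.087
outer loop
vertex 2.737 0.747 -0.258
vertex 2.904 1.289 0.16
vertex 2.777 0.654 0.439
endloop
endfacet
facet normal -0.239 0.078 0.968
outer loop
vertex 2.122 0.657 0.698
vertex 2.524 1.233 0.751
vertex 1.843 1.293 0.578
endloop
endfacet
facet normal -0.769 -0.224 0.598
outer loop
vertex 2.122 0.657 0.698
vertex 1.843 1.293 0.578
vertex 1.676 0.751 0.16
endloop
endfacet
facet normal -0.512 -0.811 0.283
outer loop
vertex 2.122 0.657 0.698
vertex 1.676 0.751 0.16
vertex 2.253 0.357 0.074
endloop
endfacet
facet normal 0.176 -0.872 0.456
outer loop
vertex 2.122 0.657 0.698
vertex 2.253 0.357 0.074
vertex 2.777 0.654 0.439
endloop
endfacet
facet normal 0.347 -0.323 0.881
outer loop
vertex 2.122 0.657 0.698
vertex 2.777 0.654 0.439
vertex 2.524 1.233 0.751
endloop
endfacet
facet normal -0.111 0.720 0.685
outer loop
vertex 1.843 1.293 0.578
vertex 2.524 1.233 0.751
vertex 2.327 1.683 0.246
endloop
endfacet
facet normal -0.969 0.232 0.087
outer loop
vertex 1.676 0.751 0.16
vertex 1.843 1.293 0.578
vertex 1.803 1.386 -0.119
endloop
endfacet
facet normal -0.553 -0.717 -0.424
outer loop
vertex 2.253 0.357 0.074
vertex 1.676 0.751 0.16
vertex 2.056 0.807 -0.431
endloop
endfacet
facet normal 0.561 -0.816 -0.141
outer loop
vertex 2.777 0.654 0.439
vertex 2.253 0.357 0.074
vertex 2.737 0.747 -0.258
endloop
endfacet
facet normal 0.836 0.072 0.544
outer loop
vertex 2.524 1.233 0.751
vertex 2.777 0.654 0.439
vertex 2.904 1.289 0.16
endloop
endfacet

endsolid


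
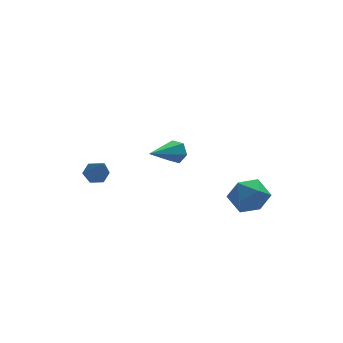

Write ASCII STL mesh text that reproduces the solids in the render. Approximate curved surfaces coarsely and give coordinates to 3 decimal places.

solid 
facet normal -0.054 0.672 -0.738
outer loop
vertex -2.505 2.696 -1.114
vertex -3.091 2.719 -1.05
vertex -2.746 3.085 -0.742
endloop
endfacet
facet normal 0.893 0.147 0.425
outer loop
vertex -2.505 2.696 -1.114
vertex -2.746 3.085 -0.742
vertex -2.989 1.461 0.33
endloop
endfacet
facet normal -0.054 0.672 -0.738
outer loop
vertex -2.746 3.085 -0.742
vertex -3.091 2.719 -1.05
vertex -3.332 3.108 -0.678
endloop
endfacet
facet normal 0.112 0.536 0.837
outer loop
vertex -2.746 3.085 -0.742
vertex -3.332 3.108 -0.678
vertex -2.989 1.461 0.33
endloop
endfacet
facet normal -0.054 0.672 -0.738
outer loop
vertex -3.332 3.108 -0.678
vertex -3.091 2.719 -1.05
vertex -3.677 2.742 -0.986
endloop
endfacet
facet normal -0.766 0.212 0.607
outer loop
vertex -3.332 3.108 -0.678
vertex -3.677 2.742 -0.986
vertex -2.989 1.461 0.33
endloop
endfacet
facet normal -0.054 0.672 -0.738
outer loop
vertex -3.677 2.742 -0.986
vertex -3.091 2.719 -1.05
vertex -3.436 2.353 -1.358
endloop
endfacet
facet normal -0.865 -0.501 -0.036
outer loop
vertex -3.677 2.742 -0.986
vertex -3.436 2.353 -1.358
vertex -2.989 1.461 0.33
endloop
endfacet
facet normal -0.054 0.672 -0.738
outer loop
vertex -3.436 2.353 -1.358
vertex -3.091 2.719 -1.05
vertex -2.85 2.33 -1.422
endloop
endfacet
facet normal -0.084 -0.890 -0.448
outer loop
vertex -3.436 2.353 -1.358
vertex -2.85 2.33 -1.422
vertex -2.989 1.461 0.33
endloop
endfacet
facet normal -0.054 0.672 -0.738
outer loop
vertex -2.85 2.33 -1.422
vertex -3.091 2.719 -1.05
vertex -2.505 2.696 -1.114
endloop
endfacet
facet normal 0.795 -0.566 -0.218
outer loop
vertex -2.85 2.33 -1.422
vertex -2.505 2.696 -1.114
vertex -2.989 1.461 0.33
endloop
endfacet
facet normal 0.789 0.495 -0.363
outer loop
vertex -0.014 -0.113 2.014
vertex -0.309 -0.019 1.501
vertex -0.352 0.378 1.948
endloop
endfacet
facet normal 0.002 0.135 0.991
outer loop
vertex -0.014 -0.113 2.014
vertex -0.352 0.378 1.948
vertex -1.651 -0.861 2.119
endloop
endfacet
facet normal 0.789 0.495 -0.364
outer loop
vertex -0.352 0.378 1.948
vertex -0.309 -0.019 1.501
vertex -0.648 0.472 1.434
endloop
endfacet
facet normal -0.581 0.673 0.458
outer loop
vertex -0.352 0.378 1.948
vertex -0.648 0.472 1.434
vertex -1.651 -0.861 2.119
endloop
endfacet
facet normal 0.789 0.495 -0.365
outer loop
vertex -0.648 0.472 1.434
vertex -0.309 -0.019 1.501
vertex -0.605 0.074 0.987
endloop
endfacet
facet normal -0.814 0.393 -0.428
outer loop
vertex -0.648 0.472 1.434
vertex -0.605 0.074 0.987
vertex -1.651 -0.861 2.119
endloop
endfacet
facet normal 0.789 0.495 -0.364
outer loop
vertex -0.605 0.074 0.987
vertex -0.309 -0.019 1.501
vertex -0.266 -0.417 1.053
endloop
endfacet
facet normal -0.463 -0.424 -0.778
outer loop
vertex -0.605 0.074 0.987
vertex -0.266 -0.417 1.053
vertex -1.651 -0.861 2.119
endloop
endfacet
facet normal 0.789 0.495 -0.364
outer loop
vertex -0.266 -0.417 1.053
vertex -0.309 -0.019 1.501
vertex 0.029 -0.51 1.567
endloop
endfacet
facet normal 0.121 -0.962 -0.244
outer loop
vertex -0.266 -0.417 1.053
vertex 0.029 -0.51 1.567
vertex -1.651 -0.861 2.119
endloop
endfacet
facet normal 0.789 0.495 -0.363
outer loop
vertex 0.029 -0.51 1.567
vertex -0.309 -0.019 1.501
vertex -0.014 -0.113 2.014
endloop
endfacet
facet normal 0.353 -0.682 0.640
outer loop
vertex 0.029 -0.51 1.567
vertex -0.014 -0.113 2.014
vertex -1.651 -0.861 2.119
endloop
endfacet
facet normal -0.709 0.515 0.481
outer loop
vertex 2.174 -0.697 -0.371
vertex 1.502 -1.302 -0.714
vertex 1.937 -1.49 0.129
endloop
endfacet
facet normal -0.089 0.550 0.830
outer loop
vertex 2.174 -0.697 -0.371
vertex 1.937 -1.49 0.129
vertex 2.864 -1.226 0.053
endloop
endfacet
facet normal 0.398 0.831 0.389
outer loop
vertex 2.174 -0.697 -0.371
vertex 2.864 -1.226 0.053
vertex 3.003 -0.875 -0.838
endloop
endfacet
facet normal 0.077 0.969 -0.233
outer loop
vertex 2.174 -0.697 -0.371
vertex 3.003 -0.875 -0.838
vertex 2.161 -0.922 -1.312
endloop
endfacet
facet normal -0.607 0.775 -0.177
outer loop
vertex 2.174 -0.697 -0.371
vertex 2.161 -0.922 -1.312
vertex 1.502 -1.302 -0.714
endloop
endfacet
facet normal 0.114 -0.116 0.987
outer loop
vertex 2.864 -1.226 0.053
vertex 1.937 -1.49 0.129
vertex 2.619 -2.158 -0.028
endloop
endfacet
facet normal -0.891 -0.172 0.421
outer loop
vertex 1.937 -1.49 0.129
vertex 1.502 -1.302 -0.714
vertex 1.777 -2.205 -0.502
endloop
endfacet
facet normal -0.725 0.247 -0.643
outer loop
vertex 1.502 -1.302 -0.714
vertex 2.161 -0.922 -1.312
vertex 1.916 -1.854 -1.393
endloop
endfacet
facet normal 0.382 0.562 -0.734
outer loop
vertex 2.161 -0.922 -1.312
vertex 3.003 -0.875 -0.838
vertex 2.843 -1.59 -1.469
endloop
endfacet
facet normal 0.900 0.338 0.274
outer loop
vertex 3.003 -0.875 -0.838
vertex 2.864 -1.226 0.053
vertex 3.278 -1.778 -0.626
endloop
endfacet
facet normal -0.077 -0.969 0.233
outer loop
vertex 2.606 -2.383 -0.969
vertex 2.619 -2.158 -0.028
vertex 1.777 -2.205 -0.502
endloop
endfacet
facet normal -0.398 -0.831 -0.389
outer loop
vertex 2.606 -2.383 -0.969
vertex 1.777 -2.205 -0.502
vertex 1.916 -1.854 -1.393
endloop
endfacet
facet normal 0.089 -0.550 -0.830
outer loop
vertex 2.606 -2.383 -0.969
vertex 1.916 -1.854 -1.393
vertex 2.843 -1.59 -1.469
endloop
endfacet
facet normal 0.709 -0.515 -0.481
outer loop
vertex 2.606 -2.383 -0.969
vertex 2.843 -1.59 -1.469
vertex 3.278 -1.778 -0.626
endloop
endfacet
facet normal 0.607 -0.775 0.177
outer loop
vertex 2.606 -2.383 -0.969
vertex 3.278 -1.778 -0.626
vertex 2.619 -2.158 -0.028
endloop
endfacet
facet normal -0.382 -0.562 0.734
outer loop
vertex 1.777 -2.205 -0.502
vertex 2.619 -2.158 -0.028
vertex 1.937 -1.49 0.129
endloop
endfacet
facet normal -0.900 -0.338 -0.274
outer loop
vertex 1.916 -1.854 -1.393
vertex 1.777 -2.205 -0.502
vertex 1.502 -1.302 -0.714
endloop
endfacet
facet normal -0.114 0.116 -0.987
outer loop
vertex 2.843 -1.59 -1.469
vertex 1.916 -1.854 -1.393
vertex 2.161 -0.922 -1.312
endloop
endfacet
facet normal 0.891 0.172 -0.421
outer loop
vertex 3.278 -1.778 -0.626
vertex 2.843 -1.59 -1.469
vertex 3.003 -0.875 -0.838
endloop
endfacet
facet normal 0.725 -0.247 0.643
outer loop
vertex 2.619 -2.158 -0.028
vertex 3.278 -1.778 -0.626
vertex 2.864 -1.226 0.053
endloop
endfacet

endsolid


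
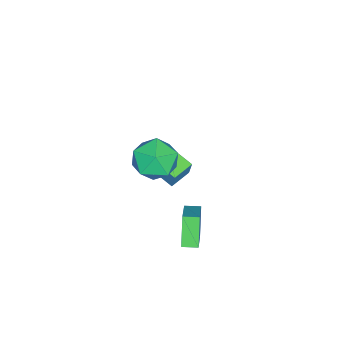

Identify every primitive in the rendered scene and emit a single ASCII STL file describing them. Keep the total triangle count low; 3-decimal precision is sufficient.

solid 
facet normal -0.934 0.332 0.129
outer loop
vertex -4.59 -3.436 -2.505
vertex -4.145 -2.009 -2.953
vertex -4.833 -3.7 -3.586
endloop
endfacet
facet normal -0.285 -0.915 0.287
outer loop
vertex -3.675 -4.111 -3.747
vertex -4.59 -3.436 -2.505
vertex -4.833 -3.7 -3.586
endloop
endfacet
facet normal -0.934 0.332 0.130
outer loop
vertex -4.833 -3.7 -3.586
vertex -4.145 -2.009 -2.953
vertex -4.389 -2.273 -4.035
endloop
endfacet
facet normal -0.214 -0.232 -0.949
outer loop
vertex -4.389 -2.273 -4.035
vertex -3.675 -4.111 -3.747
vertex -4.833 -3.7 -3.586
endloop
endfacet
facet normal 0.214 0.231 0.949
outer loop
vertex -4.59 -3.436 -2.505
vertex -2.987 -2.42 -3.114
vertex -4.145 -2.009 -2.953
endloop
endfacet
facet normal -0.285 -0.915 0.287
outer loop
vertex -3.431 -3.847 -2.665
vertex -4.59 -3.436 -2.505
vertex -3.675 -4.111 -3.747
endloop
endfacet
facet normal 0.213 0.232 0.949
outer loop
vertex -3.431 -3.847 -2.665
vertex -2.987 -2.42 -3.114
vertex -4.59 -3.436 -2.505
endloop
endfacet
facet normal 0.285 0.915 -0.287
outer loop
vertex -4.145 -2.009 -2.953
vertex -2.987 -2.42 -3.114
vertex -4.389 -2.273 -4.035
endloop
endfacet
facet normal -0.213 -0.232 -0.949
outer loop
vertex -3.23 -2.684 -4.195
vertex -3.675 -4.111 -3.747
vertex -4.389 -2.273 -4.035
endloop
endfacet
facet normal 0.285 0.915 -0.287
outer loop
vertex -4.389 -2.273 -4.035
vertex -2.987 -2.42 -3.114
vertex -3.23 -2.684 -4.195
endloop
endfacet
facet normal 0.934 -0.332 -0.130
outer loop
vertex -3.23 -2.684 -4.195
vertex -3.431 -3.847 -2.665
vertex -3.675 -4.111 -3.747
endloop
endfacet
facet normal 0.935 -0.331 -0.129
outer loop
vertex -2.987 -2.42 -3.114
vertex -3.431 -3.847 -2.665
vertex -3.23 -2.684 -4.195
endloop
endfacet
facet normal -0.516 -0.195 0.834
outer loop
vertex 0.959 -0.266 -1.155
vertex 0.674 0.481 -1.157
vertex -0.661 -0.887 -2.301
endloop
endfacet
facet normal 0.356 -0.934 0.003
outer loop
vertex 0.206 -0.561 -3.703
vertex 0.959 -0.266 -1.155
vertex -0.661 -0.887 -2.301
endloop
endfacet
facet normal -0.516 -0.195 0.834
outer loop
vertex -0.661 -0.887 -2.301
vertex 0.674 0.481 -1.157
vertex -0.946 -0.14 -2.303
endloop
endfacet
facet normal -0.779 -0.299 -0.551
outer loop
vertex -0.946 -0.14 -2.303
vertex 0.206 -0.561 -3.703
vertex -0.661 -0.887 -2.301
endloop
endfacet
facet normal 0.779 0.299 0.551
outer loop
vertex 0.959 -0.266 -1.155
vertex 1.541 0.807 -2.559
vertex 0.674 0.481 -1.157
endloop
endfacet
facet normal 0.356 -0.934 0.003
outer loop
vertex 1.826 0.06 -2.557
vertex 0.959 -0.266 -1.155
vertex 0.206 -0.561 -3.703
endloop
endfacet
facet normal 0.779 0.299 0.551
outer loop
vertex 1.826 0.06 -2.557
vertex 1.541 0.807 -2.559
vertex 0.959 -0.266 -1.155
endloop
endfacet
facet normal -0.356 0.934 -0.003
outer loop
vertex 0.674 0.481 -1.157
vertex 1.541 0.807 -2.559
vertex -0.946 -0.14 -2.303
endloop
endfacet
facet normal -0.779 -0.299 -0.551
outer loop
vertex -0.079 0.186 -3.705
vertex 0.206 -0.561 -3.703
vertex -0.946 -0.14 -2.303
endloop
endfacet
facet normal -0.356 0.934 -0.003
outer loop
vertex -0.946 -0.14 -2.303
vertex 1.541 0.807 -2.559
vertex -0.079 0.186 -3.705
endloop
endfacet
facet normal 0.516 0.195 -0.834
outer loop
vertex -0.079 0.186 -3.705
vertex 1.826 0.06 -2.557
vertex 0.206 -0.561 -3.703
endloop
endfacet
facet normal 0.516 0.195 -0.834
outer loop
vertex 1.541 0.807 -2.559
vertex 1.826 0.06 -2.557
vertex -0.079 0.186 -3.705
endloop
endfacet
facet normal 0.210 -0.234 0.949
outer loop
vertex 1.452 -1.371 3.576
vertex 0.303 -1.846 3.713
vertex 1.24 -2.578 3.325
endloop
endfacet
facet normal 0.798 -0.254 0.546
outer loop
vertex 1.452 -1.371 3.576
vertex 1.24 -2.578 3.325
vertex 1.972 -1.901 2.569
endloop
endfacet
facet normal 0.886 0.390 0.252
outer loop
vertex 1.452 -1.371 3.576
vertex 1.972 -1.901 2.569
vertex 1.488 -0.75 2.49
endloop
endfacet
facet normal 0.351 0.808 0.474
outer loop
vertex 1.452 -1.371 3.576
vertex 1.488 -0.75 2.49
vertex 0.456 -0.716 3.196
endloop
endfacet
facet normal -0.067 0.423 0.904
outer loop
vertex 1.452 -1.371 3.576
vertex 0.456 -0.716 3.196
vertex 0.303 -1.846 3.713
endloop
endfacet
facet normal 0.690 -0.724 0.020
outer loop
vertex 1.972 -1.901 2.569
vertex 1.24 -2.578 3.325
vertex 1.144 -2.704 2.084
endloop
endfacet
facet normal -0.262 -0.692 0.672
outer loop
vertex 1.24 -2.578 3.325
vertex 0.303 -1.846 3.713
vertex 0.112 -2.67 2.79
endloop
endfacet
facet normal -0.710 0.370 0.599
outer loop
vertex 0.303 -1.846 3.713
vertex 0.456 -0.716 3.196
vertex -0.372 -1.519 2.711
endloop
endfacet
facet normal -0.034 0.995 -0.098
outer loop
vertex 0.456 -0.716 3.196
vertex 1.488 -0.75 2.49
vertex 0.36 -0.842 1.955
endloop
endfacet
facet normal 0.831 0.318 -0.456
outer loop
vertex 1.488 -0.75 2.49
vertex 1.972 -1.901 2.569
vertex 1.297 -1.574 1.567
endloop
endfacet
facet normal -0.351 -0.808 -0.474
outer loop
vertex 0.148 -2.049 1.704
vertex 1.144 -2.704 2.084
vertex 0.112 -2.67 2.79
endloop
endfacet
facet normal -0.886 -0.390 -0.252
outer loop
vertex 0.148 -2.049 1.704
vertex 0.112 -2.67 2.79
vertex -0.372 -1.519 2.711
endloop
endfacet
facet normal -0.798 0.254 -0.546
outer loop
vertex 0.148 -2.049 1.704
vertex -0.372 -1.519 2.711
vertex 0.36 -0.842 1.955
endloop
endfacet
facet normal -0.210 0.234 -0.949
outer loop
vertex 0.148 -2.049 1.704
vertex 0.36 -0.842 1.955
vertex 1.297 -1.574 1.567
endloop
endfacet
facet normal 0.067 -0.423 -0.904
outer loop
vertex 0.148 -2.049 1.704
vertex 1.297 -1.574 1.567
vertex 1.144 -2.704 2.084
endloop
endfacet
facet normal 0.034 -0.995 0.098
outer loop
vertex 0.112 -2.67 2.79
vertex 1.144 -2.704 2.084
vertex 1.24 -2.578 3.325
endloop
endfacet
facet normal -0.831 -0.318 0.456
outer loop
vertex -0.372 -1.519 2.711
vertex 0.112 -2.67 2.79
vertex 0.303 -1.846 3.713
endloop
endfacet
facet normal -0.690 0.724 -0.020
outer loop
vertex 0.36 -0.842 1.955
vertex -0.372 -1.519 2.711
vertex 0.456 -0.716 3.196
endloop
endfacet
facet normal 0.262 0.692 -0.672
outer loop
vertex 1.297 -1.574 1.567
vertex 0.36 -0.842 1.955
vertex 1.488 -0.75 2.49
endloop
endfacet
facet normal 0.710 -0.370 -0.599
outer loop
vertex 1.144 -2.704 2.084
vertex 1.297 -1.574 1.567
vertex 1.972 -1.901 2.569
endloop
endfacet

endsolid


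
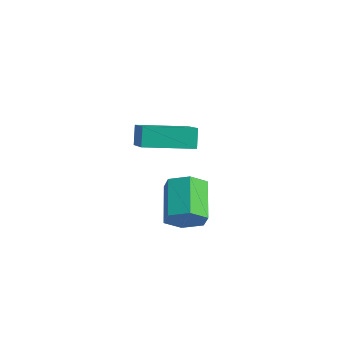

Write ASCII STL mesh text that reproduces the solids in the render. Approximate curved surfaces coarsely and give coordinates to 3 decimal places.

solid 
facet normal -0.768 0.422 -0.481
outer loop
vertex -0.807 0.342 1.421
vertex 0.145 1.844 1.219
vertex -0.515 0.061 0.708
endloop
endfacet
facet normal -0.532 -0.839 0.113
outer loop
vertex 0.875 -0.704 1.581
vertex -0.807 0.342 1.421
vertex -0.515 0.061 0.708
endloop
endfacet
facet normal -0.767 0.422 -0.483
outer loop
vertex -0.515 0.061 0.708
vertex 0.145 1.844 1.219
vertex 0.438 1.562 0.507
endloop
endfacet
facet normal 0.357 -0.343 -0.869
outer loop
vertex 0.438 1.562 0.507
vertex 0.875 -0.704 1.581
vertex -0.515 0.061 0.708
endloop
endfacet
facet normal -0.357 0.343 0.869
outer loop
vertex -0.807 0.342 1.421
vertex 1.535 1.079 2.092
vertex 0.145 1.844 1.219
endloop
endfacet
facet normal -0.532 -0.839 0.113
outer loop
vertex 0.582 -0.422 2.293
vertex -0.807 0.342 1.421
vertex 0.875 -0.704 1.581
endloop
endfacet
facet normal -0.357 0.343 0.869
outer loop
vertex 0.582 -0.422 2.293
vertex 1.535 1.079 2.092
vertex -0.807 0.342 1.421
endloop
endfacet
facet normal 0.533 0.839 -0.113
outer loop
vertex 0.145 1.844 1.219
vertex 1.535 1.079 2.092
vertex 0.438 1.562 0.507
endloop
endfacet
facet normal 0.357 -0.343 -0.869
outer loop
vertex 1.827 0.798 1.379
vertex 0.875 -0.704 1.581
vertex 0.438 1.562 0.507
endloop
endfacet
facet normal 0.532 0.839 -0.113
outer loop
vertex 0.438 1.562 0.507
vertex 1.535 1.079 2.092
vertex 1.827 0.798 1.379
endloop
endfacet
facet normal 0.768 -0.422 0.483
outer loop
vertex 1.827 0.798 1.379
vertex 0.582 -0.422 2.293
vertex 0.875 -0.704 1.581
endloop
endfacet
facet normal 0.768 -0.423 0.481
outer loop
vertex 1.535 1.079 2.092
vertex 0.582 -0.422 2.293
vertex 1.827 0.798 1.379
endloop
endfacet
facet normal 0.659 -0.533 -0.532
outer loop
vertex 4.352 -1.547 0.688
vertex 3.977 -1.413 0.089
vertex 4.503 -0.965 0.292
endloop
endfacet
facet normal 0.723 0.250 0.644
outer loop
vertex 4.352 -1.547 0.688
vertex 4.503 -0.965 0.292
vertex 3.358 -0.742 1.491
endloop
endfacet
facet normal 0.723 0.250 0.644
outer loop
vertex 3.358 -0.742 1.491
vertex 4.503 -0.965 0.292
vertex 3.51 -0.16 1.094
endloop
endfacet
facet normal -0.658 0.534 0.531
outer loop
vertex 3.358 -0.742 1.491
vertex 3.51 -0.16 1.094
vertex 2.983 -0.607 0.891
endloop
endfacet
facet normal 0.659 -0.533 -0.531
outer loop
vertex 4.503 -0.965 0.292
vertex 3.977 -1.413 0.089
vertex 4.128 -0.831 -0.308
endloop
endfacet
facet normal 0.543 0.825 -0.155
outer loop
vertex 4.503 -0.965 0.292
vertex 4.128 -0.831 -0.308
vertex 3.51 -0.16 1.094
endloop
endfacet
facet normal 0.543 0.825 -0.156
outer loop
vertex 3.51 -0.16 1.094
vertex 4.128 -0.831 -0.308
vertex 3.134 -0.026 0.495
endloop
endfacet
facet normal -0.657 0.534 0.532
outer loop
vertex 3.51 -0.16 1.094
vertex 3.134 -0.026 0.495
vertex 2.983 -0.607 0.891
endloop
endfacet
facet normal 0.658 -0.533 -0.531
outer loop
vertex 4.128 -0.831 -0.308
vertex 3.977 -1.413 0.089
vertex 3.602 -1.278 -0.511
endloop
endfacet
facet normal -0.180 0.574 -0.799
outer loop
vertex 4.128 -0.831 -0.308
vertex 3.602 -1.278 -0.511
vertex 3.134 -0.026 0.495
endloop
endfacet
facet normal -0.180 0.574 -0.799
outer loop
vertex 3.134 -0.026 0.495
vertex 3.602 -1.278 -0.511
vertex 2.608 -0.473 0.292
endloop
endfacet
facet normal -0.658 0.533 0.531
outer loop
vertex 3.134 -0.026 0.495
vertex 2.608 -0.473 0.292
vertex 2.983 -0.607 0.891
endloop
endfacet
facet normal 0.658 -0.534 -0.531
outer loop
vertex 3.602 -1.278 -0.511
vertex 3.977 -1.413 0.089
vertex 3.45 -1.86 -0.114
endloop
endfacet
facet normal -0.723 -0.250 -0.644
outer loop
vertex 3.602 -1.278 -0.511
vertex 3.45 -1.86 -0.114
vertex 2.608 -0.473 0.292
endloop
endfacet
facet normal -0.723 -0.250 -0.644
outer loop
vertex 2.608 -0.473 0.292
vertex 3.45 -1.86 -0.114
vertex 2.457 -1.055 0.688
endloop
endfacet
facet normal -0.659 0.533 0.532
outer loop
vertex 2.608 -0.473 0.292
vertex 2.457 -1.055 0.688
vertex 2.983 -0.607 0.891
endloop
endfacet
facet normal 0.657 -0.534 -0.532
outer loop
vertex 3.45 -1.86 -0.114
vertex 3.977 -1.413 0.089
vertex 3.826 -1.994 0.485
endloop
endfacet
facet normal -0.543 -0.825 0.156
outer loop
vertex 3.45 -1.86 -0.114
vertex 3.826 -1.994 0.485
vertex 2.457 -1.055 0.688
endloop
endfacet
facet normal -0.543 -0.825 0.155
outer loop
vertex 2.457 -1.055 0.688
vertex 3.826 -1.994 0.485
vertex 2.832 -1.189 1.288
endloop
endfacet
facet normal -0.659 0.533 0.531
outer loop
vertex 2.457 -1.055 0.688
vertex 2.832 -1.189 1.288
vertex 2.983 -0.607 0.891
endloop
endfacet
facet normal 0.658 -0.533 -0.531
outer loop
vertex 3.826 -1.994 0.485
vertex 3.977 -1.413 0.089
vertex 4.352 -1.547 0.688
endloop
endfacet
facet normal 0.180 -0.574 0.799
outer loop
vertex 3.826 -1.994 0.485
vertex 4.352 -1.547 0.688
vertex 2.832 -1.189 1.288
endloop
endfacet
facet normal 0.180 -0.574 0.799
outer loop
vertex 2.832 -1.189 1.288
vertex 4.352 -1.547 0.688
vertex 3.358 -0.742 1.491
endloop
endfacet
facet normal -0.658 0.533 0.531
outer loop
vertex 2.832 -1.189 1.288
vertex 3.358 -0.742 1.491
vertex 2.983 -0.607 0.891
endloop
endfacet

endsolid


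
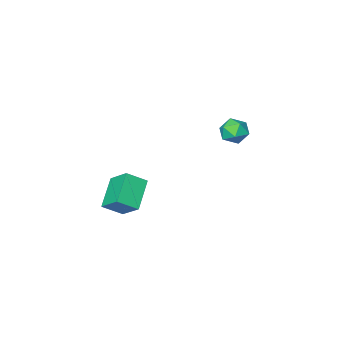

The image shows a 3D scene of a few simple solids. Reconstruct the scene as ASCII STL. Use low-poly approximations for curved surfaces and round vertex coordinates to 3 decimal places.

solid 
facet normal -0.776 0.328 -0.539
outer loop
vertex 2.391 0.937 -2.535
vertex 2.22 2.113 -1.572
vertex 3.534 1.947 -3.565
endloop
endfacet
facet normal 0.112 -0.769 -0.630
outer loop
vertex 4.48 1.547 -2.908
vertex 2.391 0.937 -2.535
vertex 3.534 1.947 -3.565
endloop
endfacet
facet normal -0.776 0.328 -0.539
outer loop
vertex 3.534 1.947 -3.565
vertex 2.22 2.113 -1.572
vertex 3.362 3.123 -2.602
endloop
endfacet
facet normal 0.621 0.549 -0.560
outer loop
vertex 3.362 3.123 -2.602
vertex 4.48 1.547 -2.908
vertex 3.534 1.947 -3.565
endloop
endfacet
facet normal -0.621 -0.549 0.560
outer loop
vertex 2.391 0.937 -2.535
vertex 3.166 1.713 -0.915
vertex 2.22 2.113 -1.572
endloop
endfacet
facet normal 0.112 -0.769 -0.630
outer loop
vertex 3.338 0.537 -1.878
vertex 2.391 0.937 -2.535
vertex 4.48 1.547 -2.908
endloop
endfacet
facet normal -0.620 -0.549 0.560
outer loop
vertex 3.338 0.537 -1.878
vertex 3.166 1.713 -0.915
vertex 2.391 0.937 -2.535
endloop
endfacet
facet normal -0.112 0.769 0.630
outer loop
vertex 2.22 2.113 -1.572
vertex 3.166 1.713 -0.915
vertex 3.362 3.123 -2.602
endloop
endfacet
facet normal 0.620 0.549 -0.560
outer loop
vertex 4.309 2.723 -1.945
vertex 4.48 1.547 -2.908
vertex 3.362 3.123 -2.602
endloop
endfacet
facet normal -0.112 0.769 0.630
outer loop
vertex 3.362 3.123 -2.602
vertex 3.166 1.713 -0.915
vertex 4.309 2.723 -1.945
endloop
endfacet
facet normal 0.776 -0.328 0.539
outer loop
vertex 4.309 2.723 -1.945
vertex 3.338 0.537 -1.878
vertex 4.48 1.547 -2.908
endloop
endfacet
facet normal 0.776 -0.328 0.539
outer loop
vertex 3.166 1.713 -0.915
vertex 3.338 0.537 -1.878
vertex 4.309 2.723 -1.945
endloop
endfacet
facet normal -0.623 0.550 0.556
outer loop
vertex -3.356 2.603 0.101
vertex -3.655 1.903 0.458
vertex -2.998 2.302 0.8
endloop
endfacet
facet normal -0.028 0.913 0.408
outer loop
vertex -3.356 2.603 0.101
vertex -2.998 2.302 0.8
vertex -2.518 2.596 0.175
endloop
endfacet
facet normal 0.035 0.952 -0.304
outer loop
vertex -3.356 2.603 0.101
vertex -2.518 2.596 0.175
vertex -2.878 2.377 -0.553
endloop
endfacet
facet normal -0.521 0.614 -0.593
outer loop
vertex -3.356 2.603 0.101
vertex -2.878 2.377 -0.553
vertex -3.581 1.949 -0.378
endloop
endfacet
facet normal -0.929 0.365 -0.062
outer loop
vertex -3.356 2.603 0.101
vertex -3.581 1.949 -0.378
vertex -3.655 1.903 0.458
endloop
endfacet
facet normal 0.526 0.539 0.658
outer loop
vertex -2.518 2.596 0.175
vertex -2.998 2.302 0.8
vertex -2.299 1.891 0.578
endloop
endfacet
facet normal -0.438 -0.048 0.898
outer loop
vertex -2.998 2.302 0.8
vertex -3.655 1.903 0.458
vertex -3.002 1.463 0.753
endloop
endfacet
facet normal -0.932 -0.348 -0.102
outer loop
vertex -3.655 1.903 0.458
vertex -3.581 1.949 -0.378
vertex -3.362 1.244 0.025
endloop
endfacet
facet normal -0.273 0.055 -0.961
outer loop
vertex -3.581 1.949 -0.378
vertex -2.878 2.377 -0.553
vertex -2.882 1.538 -0.6
endloop
endfacet
facet normal 0.628 0.603 -0.492
outer loop
vertex -2.878 2.377 -0.553
vertex -2.518 2.596 0.175
vertex -2.225 1.937 -0.258
endloop
endfacet
facet normal 0.521 -0.614 0.593
outer loop
vertex -2.524 1.237 0.099
vertex -2.299 1.891 0.578
vertex -3.002 1.463 0.753
endloop
endfacet
facet normal -0.035 -0.952 0.304
outer loop
vertex -2.524 1.237 0.099
vertex -3.002 1.463 0.753
vertex -3.362 1.244 0.025
endloop
endfacet
facet normal 0.028 -0.913 -0.408
outer loop
vertex -2.524 1.237 0.099
vertex -3.362 1.244 0.025
vertex -2.882 1.538 -0.6
endloop
endfacet
facet normal 0.623 -0.550 -0.556
outer loop
vertex -2.524 1.237 0.099
vertex -2.882 1.538 -0.6
vertex -2.225 1.937 -0.258
endloop
endfacet
facet normal 0.929 -0.365 0.062
outer loop
vertex -2.524 1.237 0.099
vertex -2.225 1.937 -0.258
vertex -2.299 1.891 0.578
endloop
endfacet
facet normal 0.273 -0.055 0.961
outer loop
vertex -3.002 1.463 0.753
vertex -2.299 1.891 0.578
vertex -2.998 2.302 0.8
endloop
endfacet
facet normal -0.628 -0.603 0.492
outer loop
vertex -3.362 1.244 0.025
vertex -3.002 1.463 0.753
vertex -3.655 1.903 0.458
endloop
endfacet
facet normal -0.526 -0.539 -0.658
outer loop
vertex -2.882 1.538 -0.6
vertex -3.362 1.244 0.025
vertex -3.581 1.949 -0.378
endloop
endfacet
facet normal 0.438 0.048 -0.898
outer loop
vertex -2.225 1.937 -0.258
vertex -2.882 1.538 -0.6
vertex -2.878 2.377 -0.553
endloop
endfacet
facet normal 0.932 0.348 0.102
outer loop
vertex -2.299 1.891 0.578
vertex -2.225 1.937 -0.258
vertex -2.518 2.596 0.175
endloop
endfacet

endsolid


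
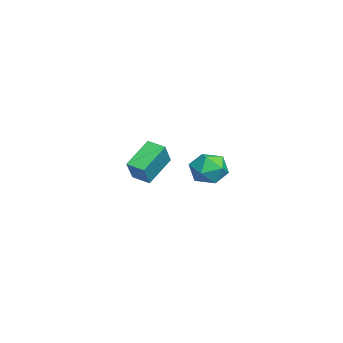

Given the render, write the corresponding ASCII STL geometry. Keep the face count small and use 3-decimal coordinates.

solid 
facet normal -0.517 -0.832 0.204
outer loop
vertex -1.978 -2.26 -2.373
vertex -3.141 -1.276 -1.304
vertex -2.851 -2.007 -3.554
endloop
endfacet
facet normal 0.624 -0.529 -0.575
outer loop
vertex -2.339 -1.184 -3.756
vertex -1.978 -2.26 -2.373
vertex -2.851 -2.007 -3.554
endloop
endfacet
facet normal -0.516 -0.832 0.204
outer loop
vertex -2.851 -2.007 -3.554
vertex -3.141 -1.276 -1.304
vertex -4.013 -1.024 -2.486
endloop
endfacet
facet normal -0.585 0.170 -0.793
outer loop
vertex -4.013 -1.024 -2.486
vertex -2.339 -1.184 -3.756
vertex -2.851 -2.007 -3.554
endloop
endfacet
facet normal 0.585 -0.170 0.793
outer loop
vertex -1.978 -2.26 -2.373
vertex -2.629 -0.453 -1.506
vertex -3.141 -1.276 -1.304
endloop
endfacet
facet normal 0.626 -0.528 -0.574
outer loop
vertex -1.467 -1.436 -2.574
vertex -1.978 -2.26 -2.373
vertex -2.339 -1.184 -3.756
endloop
endfacet
facet normal 0.585 -0.170 0.793
outer loop
vertex -1.467 -1.436 -2.574
vertex -2.629 -0.453 -1.506
vertex -1.978 -2.26 -2.373
endloop
endfacet
facet normal -0.625 0.530 0.574
outer loop
vertex -3.141 -1.276 -1.304
vertex -2.629 -0.453 -1.506
vertex -4.013 -1.024 -2.486
endloop
endfacet
facet normal -0.585 0.170 -0.793
outer loop
vertex -3.502 -0.2 -2.687
vertex -2.339 -1.184 -3.756
vertex -4.013 -1.024 -2.486
endloop
endfacet
facet normal -0.625 0.528 0.575
outer loop
vertex -4.013 -1.024 -2.486
vertex -2.629 -0.453 -1.506
vertex -3.502 -0.2 -2.687
endloop
endfacet
facet normal 0.516 0.832 -0.204
outer loop
vertex -3.502 -0.2 -2.687
vertex -1.467 -1.436 -2.574
vertex -2.339 -1.184 -3.756
endloop
endfacet
facet normal 0.516 0.832 -0.204
outer loop
vertex -2.629 -0.453 -1.506
vertex -1.467 -1.436 -2.574
vertex -3.502 -0.2 -2.687
endloop
endfacet
facet normal 0.163 0.943 0.288
outer loop
vertex 2.7 2.373 -1.121
vertex 2.552 2.114 -0.19
vertex 3.452 2.075 -0.572
endloop
endfacet
facet normal 0.534 0.789 -0.303
outer loop
vertex 2.7 2.373 -1.121
vertex 3.452 2.075 -0.572
vertex 3.373 1.773 -1.498
endloop
endfacet
facet normal 0.071 0.587 -0.806
outer loop
vertex 2.7 2.373 -1.121
vertex 3.373 1.773 -1.498
vertex 2.425 1.626 -1.689
endloop
endfacet
facet normal -0.585 0.616 -0.527
outer loop
vertex 2.7 2.373 -1.121
vertex 2.425 1.626 -1.689
vertex 1.918 1.837 -0.88
endloop
endfacet
facet normal -0.527 0.836 0.149
outer loop
vertex 2.7 2.373 -1.121
vertex 1.918 1.837 -0.88
vertex 2.552 2.114 -0.19
endloop
endfacet
facet normal 0.959 0.234 -0.158
outer loop
vertex 3.373 1.773 -1.498
vertex 3.452 2.075 -0.572
vertex 3.642 1.143 -0.8
endloop
endfacet
facet normal 0.359 0.485 0.797
outer loop
vertex 3.452 2.075 -0.572
vertex 2.552 2.114 -0.19
vertex 3.135 1.354 0.009
endloop
endfacet
facet normal -0.759 0.310 0.573
outer loop
vertex 2.552 2.114 -0.19
vertex 1.918 1.837 -0.88
vertex 2.187 1.207 -0.182
endloop
endfacet
facet normal -0.852 -0.046 -0.522
outer loop
vertex 1.918 1.837 -0.88
vertex 2.425 1.626 -1.689
vertex 2.108 0.905 -1.108
endloop
endfacet
facet normal 0.211 -0.093 -0.973
outer loop
vertex 2.425 1.626 -1.689
vertex 3.373 1.773 -1.498
vertex 3.008 0.866 -1.49
endloop
endfacet
facet normal 0.585 -0.616 0.527
outer loop
vertex 2.86 0.607 -0.559
vertex 3.642 1.143 -0.8
vertex 3.135 1.354 0.009
endloop
endfacet
facet normal -0.071 -0.587 0.806
outer loop
vertex 2.86 0.607 -0.559
vertex 3.135 1.354 0.009
vertex 2.187 1.207 -0.182
endloop
endfacet
facet normal -0.534 -0.789 0.303
outer loop
vertex 2.86 0.607 -0.559
vertex 2.187 1.207 -0.182
vertex 2.108 0.905 -1.108
endloop
endfacet
facet normal -0.163 -0.943 -0.288
outer loop
vertex 2.86 0.607 -0.559
vertex 2.108 0.905 -1.108
vertex 3.008 0.866 -1.49
endloop
endfacet
facet normal 0.527 -0.836 -0.149
outer loop
vertex 2.86 0.607 -0.559
vertex 3.008 0.866 -1.49
vertex 3.642 1.143 -0.8
endloop
endfacet
facet normal 0.852 0.046 0.522
outer loop
vertex 3.135 1.354 0.009
vertex 3.642 1.143 -0.8
vertex 3.452 2.075 -0.572
endloop
endfacet
facet normal -0.211 0.093 0.973
outer loop
vertex 2.187 1.207 -0.182
vertex 3.135 1.354 0.009
vertex 2.552 2.114 -0.19
endloop
endfacet
facet normal -0.959 -0.234 0.158
outer loop
vertex 2.108 0.905 -1.108
vertex 2.187 1.207 -0.182
vertex 1.918 1.837 -0.88
endloop
endfacet
facet normal -0.359 -0.485 -0.797
outer loop
vertex 3.008 0.866 -1.49
vertex 2.108 0.905 -1.108
vertex 2.425 1.626 -1.689
endloop
endfacet
facet normal 0.759 -0.310 -0.573
outer loop
vertex 3.642 1.143 -0.8
vertex 3.008 0.866 -1.49
vertex 3.373 1.773 -1.498
endloop
endfacet

endsolid
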